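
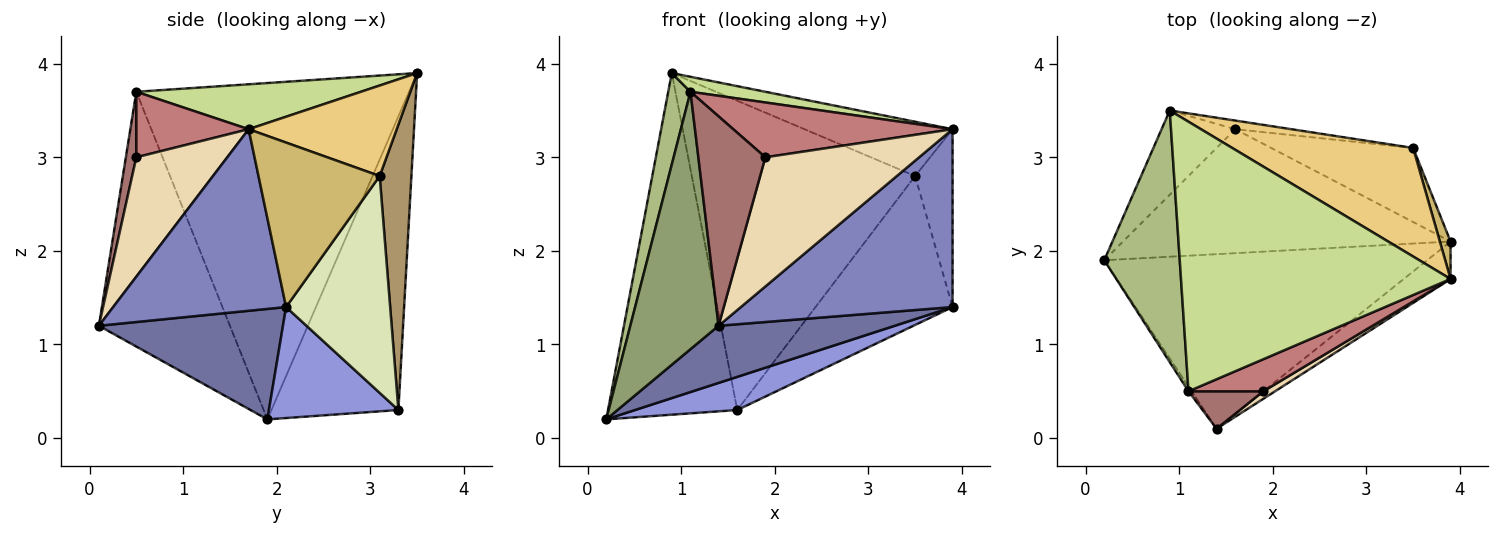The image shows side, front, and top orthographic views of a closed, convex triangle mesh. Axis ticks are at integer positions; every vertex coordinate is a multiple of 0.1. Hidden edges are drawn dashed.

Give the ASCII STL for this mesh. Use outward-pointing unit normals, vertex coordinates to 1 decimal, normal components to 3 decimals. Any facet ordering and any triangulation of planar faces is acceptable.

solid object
 facet normal 0.309 -0.296 -0.904
  outer loop
   vertex 1.4 0.1 1.2
   vertex 0.2 1.9 0.2
   vertex 3.9 2.1 1.4
  endloop
 endfacet
 facet normal 0.624 -0.764 -0.161
  outer loop
   vertex 3.9 1.7 3.3
   vertex 1.4 0.1 1.2
   vertex 3.9 2.1 1.4
  endloop
 endfacet
 facet normal 0.311 -0.245 -0.918
  outer loop
   vertex 1.6 3.3 0.3
   vertex 3.9 2.1 1.4
   vertex 0.2 1.9 0.2
  endloop
 endfacet
 facet normal -0.690 0.703 -0.173
  outer loop
   vertex 1.6 3.3 0.3
   vertex 0.2 1.9 0.2
   vertex 0.9 3.5 3.9
  endloop
 endfacet
 facet normal -0.829 -0.559 -0.010
  outer loop
   vertex 1.1 0.5 3.7
   vertex 0.2 1.9 0.2
   vertex 1.4 0.1 1.2
  endloop
 endfacet
 facet normal -0.973 -0.079 0.218
  outer loop
   vertex 1.1 0.5 3.7
   vertex 0.9 3.5 3.9
   vertex 0.2 1.9 0.2
  endloop
 endfacet
 facet normal 0.164 -0.055 0.985
  outer loop
   vertex 1.1 0.5 3.7
   vertex 3.9 1.7 3.3
   vertex 0.9 3.5 3.9
  endloop
 endfacet
 facet normal 0.562 0.740 -0.368
  outer loop
   vertex 3.5 3.1 2.8
   vertex 3.9 2.1 1.4
   vertex 1.6 3.3 0.3
  endloop
 endfacet
 facet normal 0.141 0.990 -0.028
  outer loop
   vertex 3.5 3.1 2.8
   vertex 1.6 3.3 0.3
   vertex 0.9 3.5 3.9
  endloop
 endfacet
 facet normal 0.954 0.295 0.062
  outer loop
   vertex 3.5 3.1 2.8
   vertex 3.9 1.7 3.3
   vertex 3.9 2.1 1.4
  endloop
 endfacet
 facet normal 0.408 0.408 0.816
  outer loop
   vertex 3.5 3.1 2.8
   vertex 0.9 3.5 3.9
   vertex 3.9 1.7 3.3
  endloop
 endfacet
 facet normal 0.508 -0.860 0.050
  outer loop
   vertex 1.9 0.5 3.0
   vertex 1.4 0.1 1.2
   vertex 3.9 1.7 3.3
  endloop
 endfacet
 facet normal 0.152 -0.973 0.174
  outer loop
   vertex 1.9 0.5 3.0
   vertex 1.1 0.5 3.7
   vertex 1.4 0.1 1.2
  endloop
 endfacet
 facet normal 0.404 -0.789 0.462
  outer loop
   vertex 1.9 0.5 3.0
   vertex 3.9 1.7 3.3
   vertex 1.1 0.5 3.7
  endloop
 endfacet
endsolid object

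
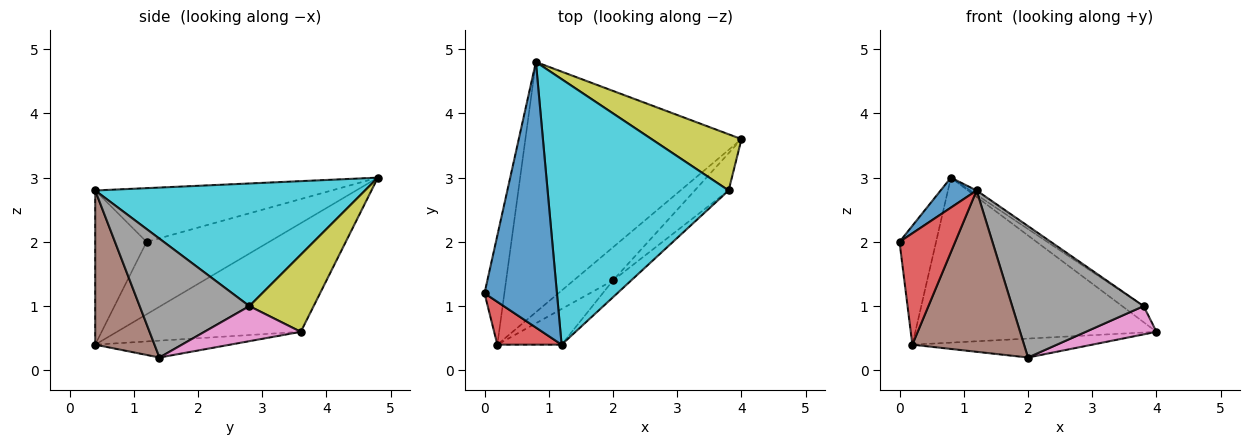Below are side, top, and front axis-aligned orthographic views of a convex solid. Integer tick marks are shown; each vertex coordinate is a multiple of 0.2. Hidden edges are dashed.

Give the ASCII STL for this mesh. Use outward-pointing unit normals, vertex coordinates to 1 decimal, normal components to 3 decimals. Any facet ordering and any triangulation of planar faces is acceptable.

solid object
 facet normal -0.593 -0.090 0.800
  outer loop
   vertex 1.2 0.4 2.8
   vertex 0.8 4.8 3.0
   vertex 0.0 1.2 2.0
  endloop
 endfacet
 facet normal -0.927 0.277 -0.254
  outer loop
   vertex 0.2 0.4 0.4
   vertex 0.0 1.2 2.0
   vertex 0.8 4.8 3.0
  endloop
 endfacet
 facet normal -0.387 0.508 -0.770
  outer loop
   vertex 0.2 0.4 0.4
   vertex 0.8 4.8 3.0
   vertex 4.0 3.6 0.6
  endloop
 endfacet
 facet normal -0.653 -0.707 0.272
  outer loop
   vertex 0.2 0.4 0.4
   vertex 1.2 0.4 2.8
   vertex 0.0 1.2 2.0
  endloop
 endfacet
 facet normal -0.349 0.465 -0.814
  outer loop
   vertex 2.0 1.4 0.2
   vertex 0.2 0.4 0.4
   vertex 4.0 3.6 0.6
  endloop
 endfacet
 facet normal 0.460 -0.867 -0.192
  outer loop
   vertex 2.0 1.4 0.2
   vertex 1.2 0.4 2.8
   vertex 0.2 0.4 0.4
  endloop
 endfacet
 facet normal 0.636 -0.466 -0.615
  outer loop
   vertex 3.8 2.8 1.0
   vertex 2.0 1.4 0.2
   vertex 4.0 3.6 0.6
  endloop
 endfacet
 facet normal 0.638 -0.764 -0.098
  outer loop
   vertex 3.8 2.8 1.0
   vertex 1.2 0.4 2.8
   vertex 2.0 1.4 0.2
  endloop
 endfacet
 facet normal 0.636 0.212 0.742
  outer loop
   vertex 3.8 2.8 1.0
   vertex 4.0 3.6 0.6
   vertex 0.8 4.8 3.0
  endloop
 endfacet
 facet normal 0.561 0.013 0.828
  outer loop
   vertex 3.8 2.8 1.0
   vertex 0.8 4.8 3.0
   vertex 1.2 0.4 2.8
  endloop
 endfacet
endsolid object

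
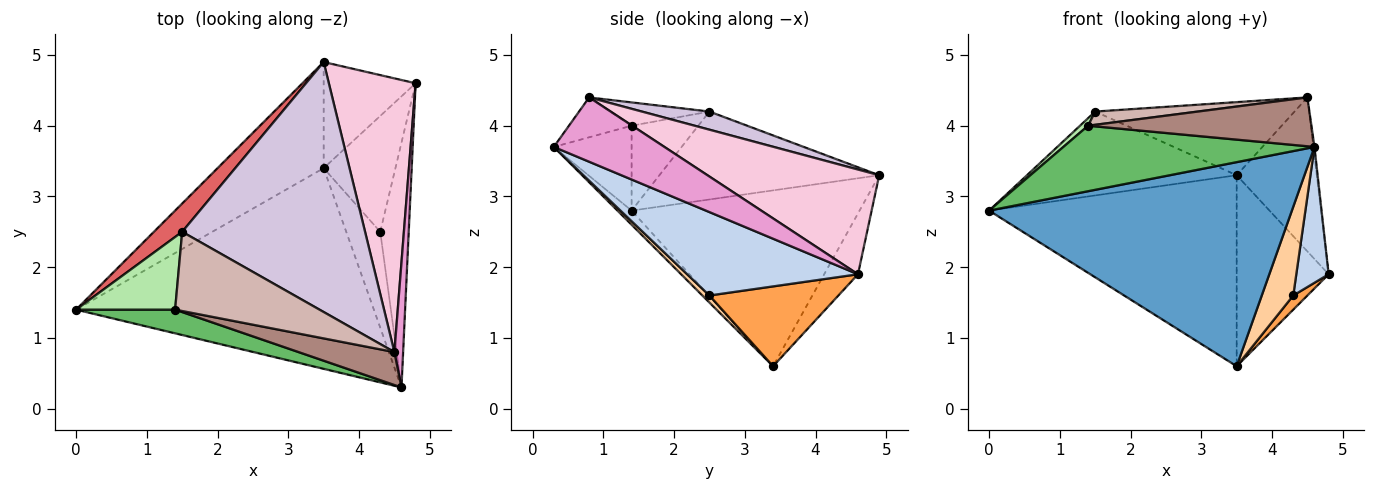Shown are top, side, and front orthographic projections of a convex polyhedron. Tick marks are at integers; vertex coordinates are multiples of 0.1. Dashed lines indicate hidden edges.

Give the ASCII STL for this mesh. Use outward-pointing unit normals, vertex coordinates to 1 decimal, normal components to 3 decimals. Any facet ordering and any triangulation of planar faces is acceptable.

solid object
 facet normal -0.033 -0.713 -0.701
  outer loop
   vertex 3.5 3.4 0.6
   vertex 4.6 0.3 3.7
   vertex 0.0 1.4 2.8
  endloop
 endfacet
 facet normal 0.932 -0.176 -0.318
  outer loop
   vertex 4.3 2.5 1.6
   vertex 4.8 4.6 1.9
   vertex 4.6 0.3 3.7
  endloop
 endfacet
 facet normal 0.741 -0.081 -0.666
  outer loop
   vertex 4.3 2.5 1.6
   vertex 3.5 3.4 0.6
   vertex 4.8 4.6 1.9
  endloop
 endfacet
 facet normal 0.151 -0.672 -0.725
  outer loop
   vertex 4.3 2.5 1.6
   vertex 4.6 0.3 3.7
   vertex 3.5 3.4 0.6
  endloop
 endfacet
 facet normal -0.280 -0.903 0.326
  outer loop
   vertex 1.4 1.4 4.0
   vertex 0.0 1.4 2.8
   vertex 4.6 0.3 3.7
  endloop
 endfacet
 facet normal -0.649 -0.079 0.757
  outer loop
   vertex 1.4 1.4 4.0
   vertex 1.5 2.5 4.2
   vertex 0.0 1.4 2.8
  endloop
 endfacet
 facet normal -0.705 0.672 0.227
  outer loop
   vertex 3.5 4.9 3.3
   vertex 0.0 1.4 2.8
   vertex 1.5 2.5 4.2
  endloop
 endfacet
 facet normal -0.627 0.681 -0.378
  outer loop
   vertex 3.5 4.9 3.3
   vertex 3.5 3.4 0.6
   vertex 0.0 1.4 2.8
  endloop
 endfacet
 facet normal -0.306 0.832 -0.462
  outer loop
   vertex 3.5 4.9 3.3
   vertex 4.8 4.6 1.9
   vertex 3.5 3.4 0.6
  endloop
 endfacet
 facet normal 0.095 0.279 0.955
  outer loop
   vertex 4.5 0.8 4.4
   vertex 3.5 4.9 3.3
   vertex 1.5 2.5 4.2
  endloop
 endfacet
 facet normal -0.227 -0.808 0.544
  outer loop
   vertex 4.5 0.8 4.4
   vertex 1.4 1.4 4.0
   vertex 4.6 0.3 3.7
  endloop
 endfacet
 facet normal -0.157 -0.163 0.974
  outer loop
   vertex 4.5 0.8 4.4
   vertex 1.5 2.5 4.2
   vertex 1.4 1.4 4.0
  endloop
 endfacet
 facet normal 0.991 0.010 0.134
  outer loop
   vertex 4.5 0.8 4.4
   vertex 4.6 0.3 3.7
   vertex 4.8 4.6 1.9
  endloop
 endfacet
 facet normal 0.725 0.338 0.601
  outer loop
   vertex 4.5 0.8 4.4
   vertex 4.8 4.6 1.9
   vertex 3.5 4.9 3.3
  endloop
 endfacet
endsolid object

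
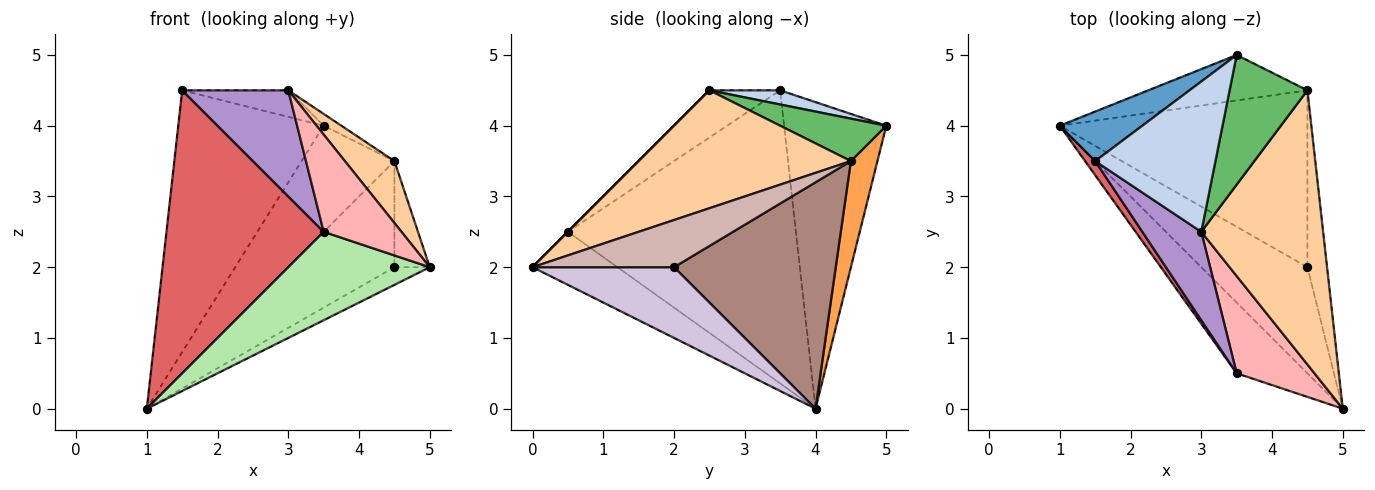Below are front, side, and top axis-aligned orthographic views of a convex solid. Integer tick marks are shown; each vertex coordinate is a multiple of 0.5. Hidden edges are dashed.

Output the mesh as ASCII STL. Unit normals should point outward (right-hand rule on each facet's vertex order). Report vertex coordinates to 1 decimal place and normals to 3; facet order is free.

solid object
 facet normal -0.568 0.809 0.153
  outer loop
   vertex 1.5 3.5 4.5
   vertex 3.5 5.0 4.0
   vertex 1.0 4.0 0.0
  endloop
 endfacet
 facet normal 0.115 0.173 0.978
  outer loop
   vertex 3.0 2.5 4.5
   vertex 3.5 5.0 4.0
   vertex 1.5 3.5 4.5
  endloop
 endfacet
 facet normal 0.254 0.889 -0.381
  outer loop
   vertex 4.5 4.5 3.5
   vertex 1.0 4.0 0.0
   vertex 3.5 5.0 4.0
  endloop
 endfacet
 facet normal 0.686 -0.160 0.709
  outer loop
   vertex 4.5 4.5 3.5
   vertex 3.0 2.5 4.5
   vertex 5.0 0.0 2.0
  endloop
 endfacet
 facet normal 0.477 0.080 0.875
  outer loop
   vertex 4.5 4.5 3.5
   vertex 3.5 5.0 4.0
   vertex 3.0 2.5 4.5
  endloop
 endfacet
 facet normal -0.424 -0.707 -0.566
  outer loop
   vertex 3.5 0.5 2.5
   vertex 1.0 4.0 0.0
   vertex 5.0 0.0 2.0
  endloop
 endfacet
 facet normal -0.823 -0.568 0.028
  outer loop
   vertex 3.5 0.5 2.5
   vertex 1.5 3.5 4.5
   vertex 1.0 4.0 0.0
  endloop
 endfacet
 facet normal 0.000 -0.707 0.707
  outer loop
   vertex 3.5 0.5 2.5
   vertex 5.0 0.0 2.0
   vertex 3.0 2.5 4.5
  endloop
 endfacet
 facet normal -0.456 -0.684 0.570
  outer loop
   vertex 3.5 0.5 2.5
   vertex 3.0 2.5 4.5
   vertex 1.5 3.5 4.5
  endloop
 endfacet
 facet normal 0.549 0.137 -0.824
  outer loop
   vertex 4.5 2.0 2.0
   vertex 5.0 0.0 2.0
   vertex 1.0 4.0 0.0
  endloop
 endfacet
 facet normal 0.617 0.405 -0.675
  outer loop
   vertex 4.5 2.0 2.0
   vertex 1.0 4.0 0.0
   vertex 4.5 4.5 3.5
  endloop
 endfacet
 facet normal 0.899 0.225 -0.375
  outer loop
   vertex 4.5 2.0 2.0
   vertex 4.5 4.5 3.5
   vertex 5.0 0.0 2.0
  endloop
 endfacet
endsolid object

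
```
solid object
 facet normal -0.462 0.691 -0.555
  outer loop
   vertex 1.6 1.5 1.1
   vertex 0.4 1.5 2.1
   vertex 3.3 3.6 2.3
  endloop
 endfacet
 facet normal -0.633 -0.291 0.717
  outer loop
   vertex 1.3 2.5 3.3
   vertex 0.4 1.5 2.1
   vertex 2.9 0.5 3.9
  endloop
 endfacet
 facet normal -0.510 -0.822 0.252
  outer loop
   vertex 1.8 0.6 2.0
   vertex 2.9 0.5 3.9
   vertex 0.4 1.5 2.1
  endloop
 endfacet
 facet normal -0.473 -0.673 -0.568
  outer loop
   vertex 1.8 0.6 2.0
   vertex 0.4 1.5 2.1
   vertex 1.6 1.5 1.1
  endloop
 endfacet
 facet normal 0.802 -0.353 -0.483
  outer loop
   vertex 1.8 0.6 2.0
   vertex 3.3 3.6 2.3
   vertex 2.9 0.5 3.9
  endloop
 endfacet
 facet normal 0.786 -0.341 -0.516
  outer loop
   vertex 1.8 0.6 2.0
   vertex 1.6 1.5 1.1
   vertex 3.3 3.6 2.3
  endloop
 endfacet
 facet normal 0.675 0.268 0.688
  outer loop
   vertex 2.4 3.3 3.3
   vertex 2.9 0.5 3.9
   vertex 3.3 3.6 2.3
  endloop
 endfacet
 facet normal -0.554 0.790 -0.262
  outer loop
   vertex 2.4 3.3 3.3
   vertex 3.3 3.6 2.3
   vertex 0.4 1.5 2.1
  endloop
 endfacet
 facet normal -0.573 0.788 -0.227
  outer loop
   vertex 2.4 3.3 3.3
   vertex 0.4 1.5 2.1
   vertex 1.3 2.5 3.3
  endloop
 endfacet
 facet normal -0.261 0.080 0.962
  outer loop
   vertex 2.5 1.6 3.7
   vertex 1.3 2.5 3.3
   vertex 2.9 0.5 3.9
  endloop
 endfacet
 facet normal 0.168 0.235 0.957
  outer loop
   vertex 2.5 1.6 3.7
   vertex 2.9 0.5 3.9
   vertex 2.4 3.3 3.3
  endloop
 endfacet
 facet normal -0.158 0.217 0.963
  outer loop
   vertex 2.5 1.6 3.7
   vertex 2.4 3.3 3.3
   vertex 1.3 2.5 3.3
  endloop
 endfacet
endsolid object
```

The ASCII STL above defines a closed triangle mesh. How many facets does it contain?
12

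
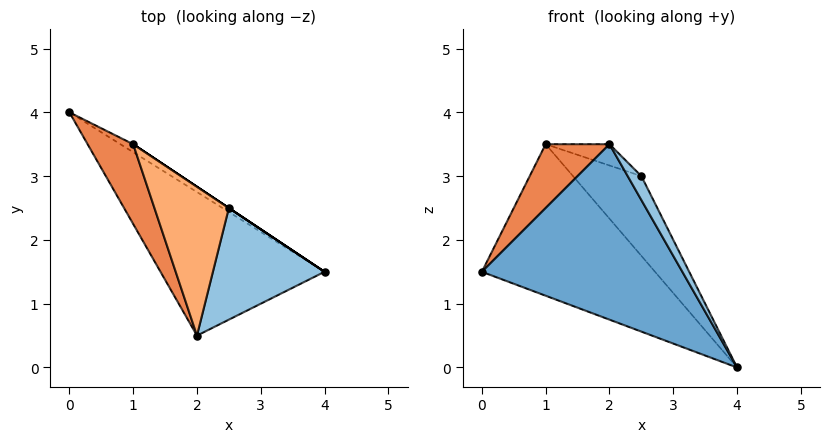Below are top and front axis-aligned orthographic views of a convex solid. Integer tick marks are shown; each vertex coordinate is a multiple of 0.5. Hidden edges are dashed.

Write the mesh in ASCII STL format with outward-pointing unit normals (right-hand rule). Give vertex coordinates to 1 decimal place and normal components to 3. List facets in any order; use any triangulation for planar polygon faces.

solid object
 facet normal -0.585 -0.628 -0.514
  outer loop
   vertex 2.0 0.5 3.5
   vertex 0.0 4.0 1.5
   vertex 4.0 1.5 0.0
  endloop
 endfacet
 facet normal 0.876 -0.101 0.472
  outer loop
   vertex 2.5 2.5 3.0
   vertex 2.0 0.5 3.5
   vertex 4.0 1.5 0.0
  endloop
 endfacet
 facet normal 0.517 0.855 -0.045
  outer loop
   vertex 1.0 3.5 3.5
   vertex 4.0 1.5 0.0
   vertex 0.0 4.0 1.5
  endloop
 endfacet
 facet normal 0.555 0.832 0.000
  outer loop
   vertex 1.0 3.5 3.5
   vertex 2.5 2.5 3.0
   vertex 4.0 1.5 0.0
  endloop
 endfacet
 facet normal -0.882 -0.294 0.368
  outer loop
   vertex 1.0 3.5 3.5
   vertex 0.0 4.0 1.5
   vertex 2.0 0.5 3.5
  endloop
 endfacet
 facet normal 0.391 0.130 0.911
  outer loop
   vertex 1.0 3.5 3.5
   vertex 2.0 0.5 3.5
   vertex 2.5 2.5 3.0
  endloop
 endfacet
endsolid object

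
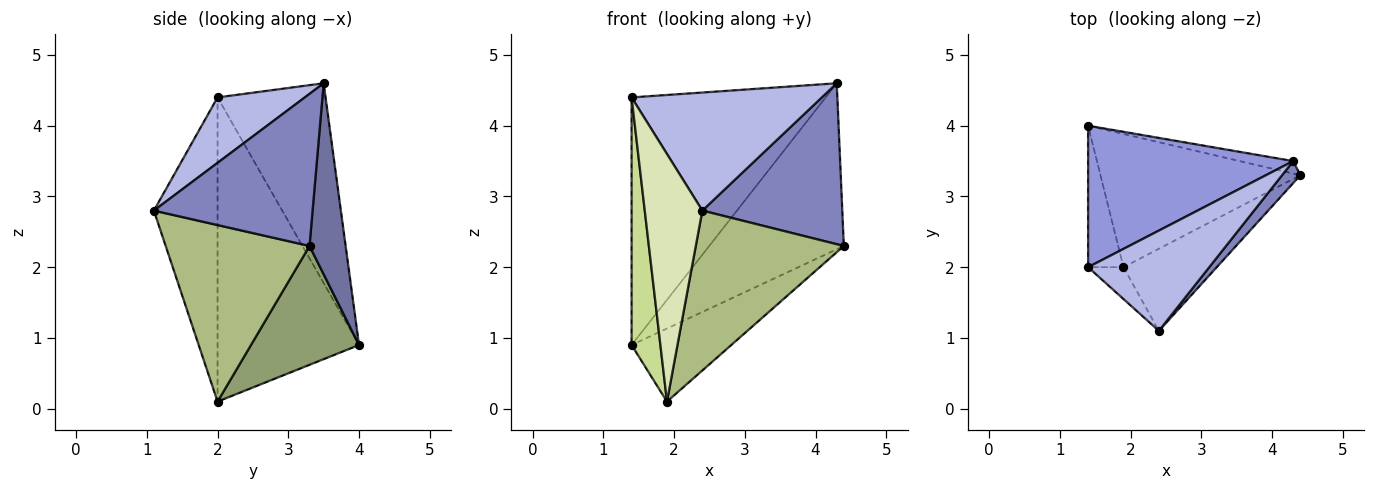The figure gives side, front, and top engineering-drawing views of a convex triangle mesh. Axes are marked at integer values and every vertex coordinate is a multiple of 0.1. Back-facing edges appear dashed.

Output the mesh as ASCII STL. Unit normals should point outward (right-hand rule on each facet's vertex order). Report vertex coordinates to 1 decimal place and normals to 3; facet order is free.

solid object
 facet normal 0.259 0.963 -0.073
  outer loop
   vertex 4.3 3.5 4.6
   vertex 4.4 3.3 2.3
   vertex 1.4 4.0 0.9
  endloop
 endfacet
 facet normal 0.747 -0.659 0.090
  outer loop
   vertex 4.3 3.5 4.6
   vertex 2.4 1.1 2.8
   vertex 4.4 3.3 2.3
  endloop
 endfacet
 facet normal -0.435 0.782 0.447
  outer loop
   vertex 1.4 2.0 4.4
   vertex 4.3 3.5 4.6
   vertex 1.4 4.0 0.9
  endloop
 endfacet
 facet normal 0.330 -0.720 0.611
  outer loop
   vertex 1.4 2.0 4.4
   vertex 2.4 1.1 2.8
   vertex 4.3 3.5 4.6
  endloop
 endfacet
 facet normal 0.462 0.427 -0.777
  outer loop
   vertex 1.9 2.0 0.1
   vertex 1.4 4.0 0.9
   vertex 4.4 3.3 2.3
  endloop
 endfacet
 facet normal 0.654 -0.673 -0.345
  outer loop
   vertex 1.9 2.0 0.1
   vertex 4.4 3.3 2.3
   vertex 2.4 1.1 2.8
  endloop
 endfacet
 facet normal -0.974 -0.198 -0.113
  outer loop
   vertex 1.9 2.0 0.1
   vertex 1.4 2.0 4.4
   vertex 1.4 4.0 0.9
  endloop
 endfacet
 facet normal -0.739 -0.668 -0.086
  outer loop
   vertex 1.9 2.0 0.1
   vertex 2.4 1.1 2.8
   vertex 1.4 2.0 4.4
  endloop
 endfacet
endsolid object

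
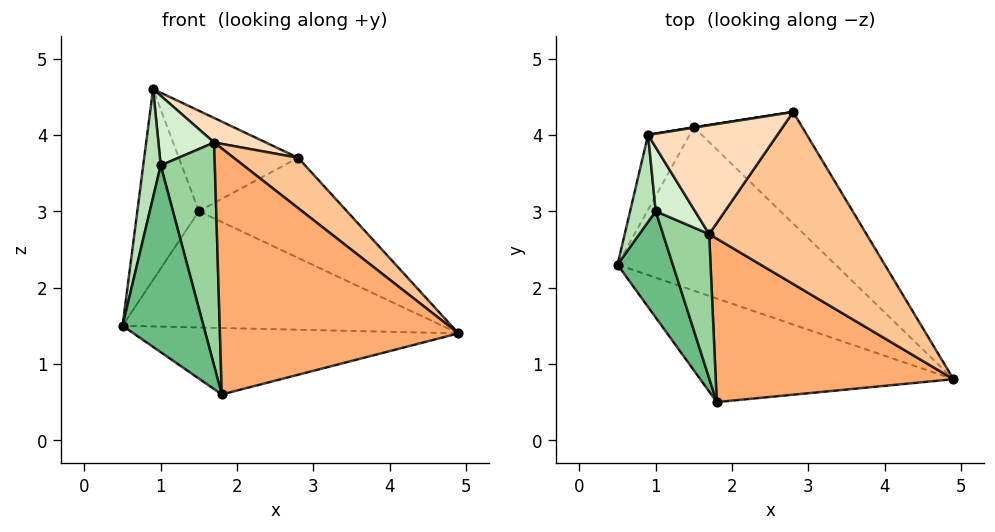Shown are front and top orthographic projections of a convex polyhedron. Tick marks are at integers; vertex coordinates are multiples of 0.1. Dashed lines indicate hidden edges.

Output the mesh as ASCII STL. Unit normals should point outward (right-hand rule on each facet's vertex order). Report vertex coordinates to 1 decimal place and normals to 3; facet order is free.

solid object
 facet normal 0.163 0.533 -0.830
  outer loop
   vertex 1.8 0.5 0.6
   vertex 0.5 2.3 1.5
   vertex 4.9 0.8 1.4
  endloop
 endfacet
 facet normal 0.176 0.571 -0.802
  outer loop
   vertex 1.5 4.1 3.0
   vertex 4.9 0.8 1.4
   vertex 0.5 2.3 1.5
  endloop
 endfacet
 facet normal 0.286 0.640 -0.713
  outer loop
   vertex 1.5 4.1 3.0
   vertex 2.8 4.3 3.7
   vertex 4.9 0.8 1.4
  endloop
 endfacet
 facet normal -0.748 0.617 -0.242
  outer loop
   vertex 1.5 4.1 3.0
   vertex 0.5 2.3 1.5
   vertex 0.9 4.0 4.6
  endloop
 endfacet
 facet normal -0.154 0.988 0.004
  outer loop
   vertex 1.5 4.1 3.0
   vertex 0.9 4.0 4.6
   vertex 2.8 4.3 3.7
  endloop
 endfacet
 facet normal -0.062 -0.831 0.552
  outer loop
   vertex 1.7 2.7 3.9
   vertex 1.8 0.5 0.6
   vertex 4.9 0.8 1.4
  endloop
 endfacet
 facet normal 0.504 -0.243 0.829
  outer loop
   vertex 1.7 2.7 3.9
   vertex 4.9 0.8 1.4
   vertex 2.8 4.3 3.7
  endloop
 endfacet
 facet normal 0.445 -0.197 0.874
  outer loop
   vertex 1.7 2.7 3.9
   vertex 2.8 4.3 3.7
   vertex 0.9 4.0 4.6
  endloop
 endfacet
 facet normal -0.652 -0.659 0.375
  outer loop
   vertex 1.0 3.0 3.6
   vertex 0.5 2.3 1.5
   vertex 1.8 0.5 0.6
  endloop
 endfacet
 facet normal -0.510 -0.723 0.466
  outer loop
   vertex 1.0 3.0 3.6
   vertex 1.8 0.5 0.6
   vertex 1.7 2.7 3.9
  endloop
 endfacet
 facet normal -0.838 -0.425 0.341
  outer loop
   vertex 1.0 3.0 3.6
   vertex 0.9 4.0 4.6
   vertex 0.5 2.3 1.5
  endloop
 endfacet
 facet normal -0.518 -0.630 0.578
  outer loop
   vertex 1.0 3.0 3.6
   vertex 1.7 2.7 3.9
   vertex 0.9 4.0 4.6
  endloop
 endfacet
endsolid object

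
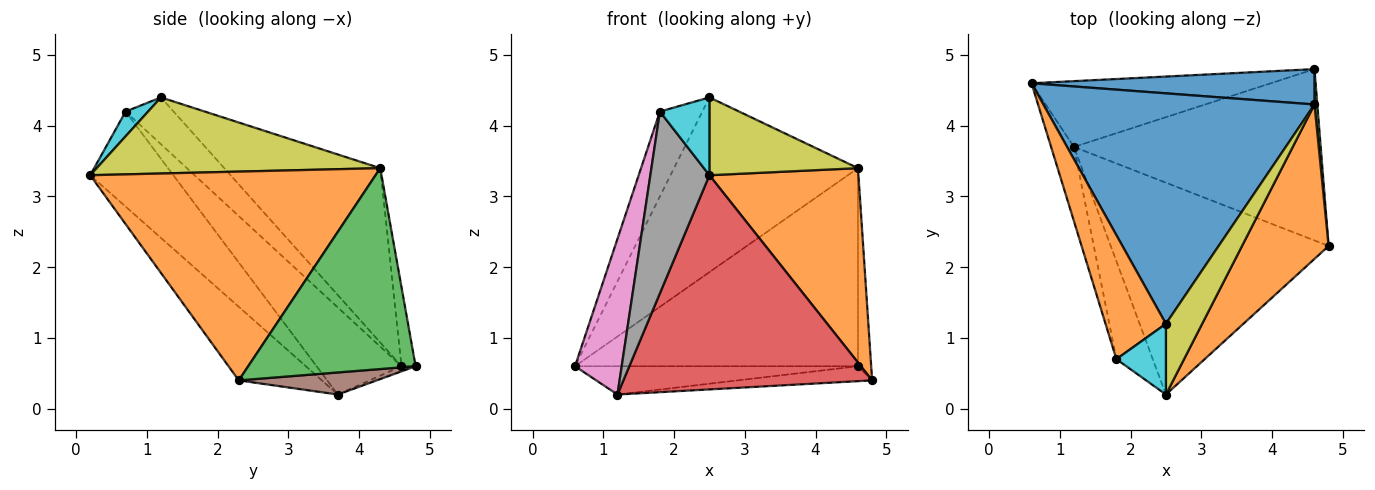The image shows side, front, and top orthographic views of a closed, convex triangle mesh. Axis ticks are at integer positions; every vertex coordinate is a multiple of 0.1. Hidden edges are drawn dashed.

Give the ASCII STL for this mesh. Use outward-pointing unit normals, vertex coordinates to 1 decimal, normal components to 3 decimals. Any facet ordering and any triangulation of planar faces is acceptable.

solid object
 facet normal -0.049 0.983 0.176
  outer loop
   vertex 4.6 4.3 3.4
   vertex 4.6 4.8 0.6
   vertex 0.6 4.6 0.6
  endloop
 endfacet
 facet normal 0.832 -0.435 0.345
  outer loop
   vertex 4.6 4.3 3.4
   vertex 2.5 0.2 3.3
   vertex 4.8 2.3 0.4
  endloop
 endfacet
 facet normal 0.997 0.079 0.014
  outer loop
   vertex 4.6 4.3 3.4
   vertex 4.8 2.3 0.4
   vertex 4.6 4.8 0.6
  endloop
 endfacet
 facet normal -0.231 -0.692 -0.684
  outer loop
   vertex 1.2 3.7 0.2
   vertex 4.8 2.3 0.4
   vertex 2.5 0.2 3.3
  endloop
 endfacet
 facet normal -0.020 0.395 -0.918
  outer loop
   vertex 1.2 3.7 0.2
   vertex 0.6 4.6 0.6
   vertex 4.6 4.8 0.6
  endloop
 endfacet
 facet normal 0.089 0.086 -0.992
  outer loop
   vertex 1.2 3.7 0.2
   vertex 4.6 4.8 0.6
   vertex 4.8 2.3 0.4
  endloop
 endfacet
 facet normal -0.854 -0.470 -0.224
  outer loop
   vertex 1.8 0.7 4.2
   vertex 0.6 4.6 0.6
   vertex 1.2 3.7 0.2
  endloop
 endfacet
 facet normal -0.778 -0.553 -0.298
  outer loop
   vertex 1.8 0.7 4.2
   vertex 1.2 3.7 0.2
   vertex 2.5 0.2 3.3
  endloop
 endfacet
 facet normal 0.816 -0.428 0.389
  outer loop
   vertex 2.5 1.2 4.4
   vertex 2.5 0.2 3.3
   vertex 4.6 4.3 3.4
  endloop
 endfacet
 facet normal 0.319 -0.701 0.638
  outer loop
   vertex 2.5 1.2 4.4
   vertex 1.8 0.7 4.2
   vertex 2.5 0.2 3.3
  endloop
 endfacet
 facet normal -0.456 0.538 0.709
  outer loop
   vertex 2.5 1.2 4.4
   vertex 4.6 4.3 3.4
   vertex 0.6 4.6 0.6
  endloop
 endfacet
 facet normal -0.539 0.476 0.695
  outer loop
   vertex 2.5 1.2 4.4
   vertex 0.6 4.6 0.6
   vertex 1.8 0.7 4.2
  endloop
 endfacet
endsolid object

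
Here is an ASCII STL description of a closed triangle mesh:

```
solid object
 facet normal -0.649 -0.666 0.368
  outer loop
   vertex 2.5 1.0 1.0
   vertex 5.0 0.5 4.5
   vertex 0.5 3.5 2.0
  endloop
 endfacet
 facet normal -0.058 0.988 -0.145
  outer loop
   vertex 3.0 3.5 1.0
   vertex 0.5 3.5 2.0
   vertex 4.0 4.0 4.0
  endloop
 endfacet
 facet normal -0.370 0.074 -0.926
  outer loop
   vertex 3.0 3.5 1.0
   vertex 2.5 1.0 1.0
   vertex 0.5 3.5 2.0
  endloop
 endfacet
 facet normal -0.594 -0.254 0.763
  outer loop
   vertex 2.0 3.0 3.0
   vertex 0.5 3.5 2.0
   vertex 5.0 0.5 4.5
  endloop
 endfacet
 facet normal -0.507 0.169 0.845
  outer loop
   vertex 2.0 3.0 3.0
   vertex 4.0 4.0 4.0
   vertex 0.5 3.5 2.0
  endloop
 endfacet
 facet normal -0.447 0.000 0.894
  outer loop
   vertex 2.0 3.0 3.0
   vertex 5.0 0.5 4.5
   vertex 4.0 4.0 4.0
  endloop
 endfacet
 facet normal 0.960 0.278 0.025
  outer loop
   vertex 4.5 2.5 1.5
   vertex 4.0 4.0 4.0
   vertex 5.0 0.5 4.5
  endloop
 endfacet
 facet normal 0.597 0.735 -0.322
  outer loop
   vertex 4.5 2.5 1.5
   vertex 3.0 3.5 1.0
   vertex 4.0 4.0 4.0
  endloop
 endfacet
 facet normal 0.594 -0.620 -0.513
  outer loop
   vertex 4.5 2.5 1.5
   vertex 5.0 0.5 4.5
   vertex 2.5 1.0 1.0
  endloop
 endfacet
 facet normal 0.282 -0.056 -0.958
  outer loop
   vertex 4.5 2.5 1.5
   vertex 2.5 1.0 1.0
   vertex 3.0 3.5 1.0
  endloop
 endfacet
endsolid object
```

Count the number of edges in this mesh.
15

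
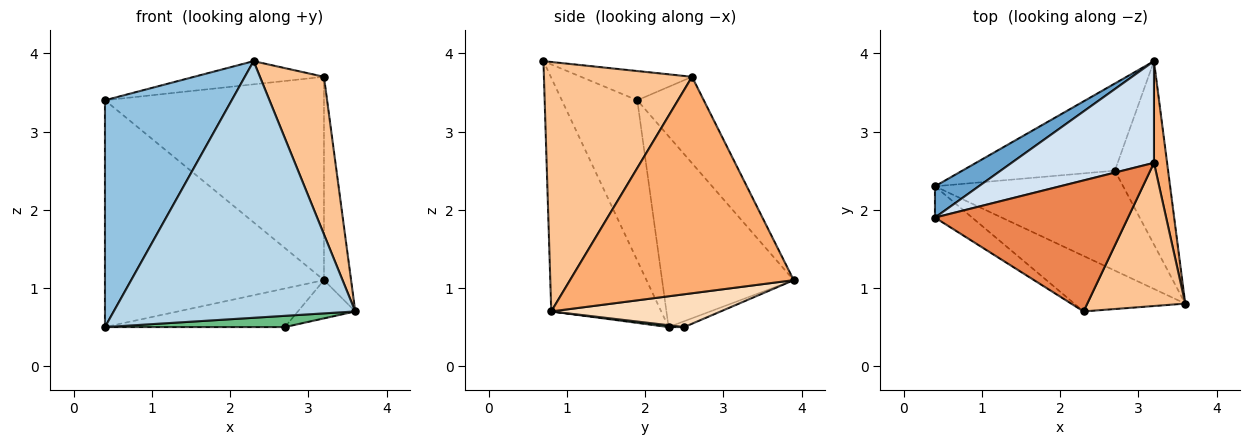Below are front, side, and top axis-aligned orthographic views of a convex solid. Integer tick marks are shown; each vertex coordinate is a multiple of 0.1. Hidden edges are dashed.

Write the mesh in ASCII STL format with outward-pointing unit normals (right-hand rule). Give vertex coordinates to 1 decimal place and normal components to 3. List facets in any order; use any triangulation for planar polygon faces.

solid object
 facet normal -0.512 0.851 0.117
  outer loop
   vertex 0.4 2.3 0.5
   vertex 0.4 1.9 3.4
   vertex 3.2 3.9 1.1
  endloop
 endfacet
 facet normal -0.508 -0.853 -0.118
  outer loop
   vertex 0.4 2.3 0.5
   vertex 2.3 0.7 3.9
   vertex 0.4 1.9 3.4
  endloop
 endfacet
 facet normal -0.407 -0.893 -0.193
  outer loop
   vertex 0.4 2.3 0.5
   vertex 3.6 0.8 0.7
   vertex 2.3 0.7 3.9
  endloop
 endfacet
 facet normal -0.262 0.863 0.432
  outer loop
   vertex 3.2 2.6 3.7
   vertex 3.2 3.9 1.1
   vertex 0.4 1.9 3.4
  endloop
 endfacet
 facet normal -0.147 0.172 0.974
  outer loop
   vertex 3.2 2.6 3.7
   vertex 0.4 1.9 3.4
   vertex 2.3 0.7 3.9
  endloop
 endfacet
 facet normal 0.991 0.120 0.060
  outer loop
   vertex 3.2 2.6 3.7
   vertex 3.6 0.8 0.7
   vertex 3.2 3.9 1.1
  endloop
 endfacet
 facet normal 0.863 -0.373 0.339
  outer loop
   vertex 3.2 2.6 3.7
   vertex 2.3 0.7 3.9
   vertex 3.6 0.8 0.7
  endloop
 endfacet
 facet normal 0.516 0.175 -0.838
  outer loop
   vertex 2.7 2.5 0.5
   vertex 3.2 3.9 1.1
   vertex 3.6 0.8 0.7
  endloop
 endfacet
 facet normal 0.010 -0.112 -0.994
  outer loop
   vertex 2.7 2.5 0.5
   vertex 3.6 0.8 0.7
   vertex 0.4 2.3 0.5
  endloop
 endfacet
 facet normal -0.035 0.404 -0.914
  outer loop
   vertex 2.7 2.5 0.5
   vertex 0.4 2.3 0.5
   vertex 3.2 3.9 1.1
  endloop
 endfacet
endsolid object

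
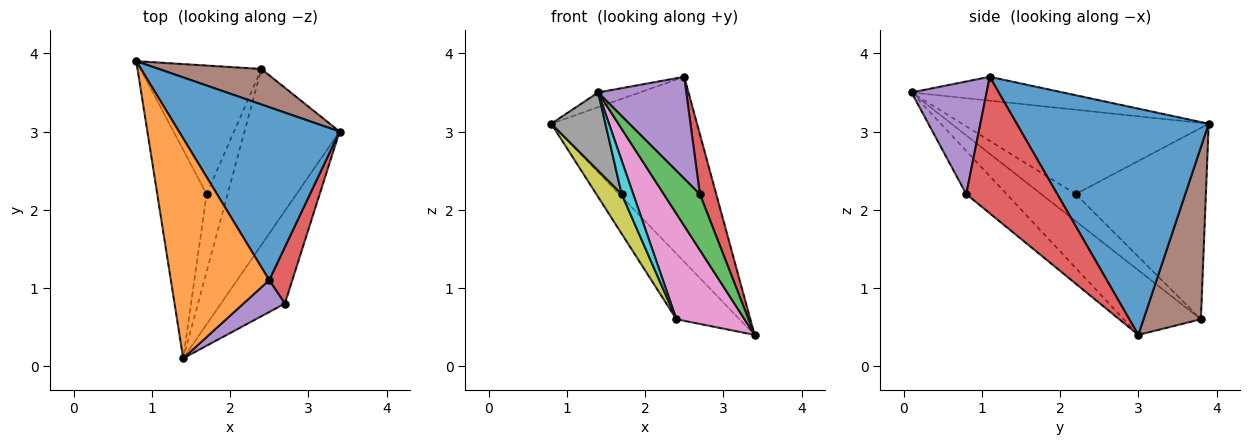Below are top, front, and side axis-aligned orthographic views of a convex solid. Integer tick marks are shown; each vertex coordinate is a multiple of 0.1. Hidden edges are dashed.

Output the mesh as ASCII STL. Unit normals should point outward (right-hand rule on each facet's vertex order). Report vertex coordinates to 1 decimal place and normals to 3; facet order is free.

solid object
 facet normal 0.693 0.526 0.492
  outer loop
   vertex 2.5 1.1 3.7
   vertex 3.4 3.0 0.4
   vertex 0.8 3.9 3.1
  endloop
 endfacet
 facet normal -0.235 0.065 0.970
  outer loop
   vertex 2.5 1.1 3.7
   vertex 0.8 3.9 3.1
   vertex 1.4 0.1 3.5
  endloop
 endfacet
 facet normal -0.500 -0.447 -0.741
  outer loop
   vertex 2.7 0.8 2.2
   vertex 1.4 0.1 3.5
   vertex 3.4 3.0 0.4
  endloop
 endfacet
 facet normal 0.971 -0.174 0.164
  outer loop
   vertex 2.7 0.8 2.2
   vertex 3.4 3.0 0.4
   vertex 2.5 1.1 3.7
  endloop
 endfacet
 facet normal 0.631 -0.740 0.232
  outer loop
   vertex 2.7 0.8 2.2
   vertex 2.5 1.1 3.7
   vertex 1.4 0.1 3.5
  endloop
 endfacet
 facet normal 0.624 0.687 0.372
  outer loop
   vertex 2.4 3.8 0.6
   vertex 0.8 3.9 3.1
   vertex 3.4 3.0 0.4
  endloop
 endfacet
 facet normal -0.504 -0.444 -0.741
  outer loop
   vertex 2.4 3.8 0.6
   vertex 3.4 3.0 0.4
   vertex 1.4 0.1 3.5
  endloop
 endfacet
 facet normal -0.848 -0.186 -0.496
  outer loop
   vertex 1.7 2.2 2.2
   vertex 1.4 0.1 3.5
   vertex 0.8 3.9 3.1
  endloop
 endfacet
 facet normal -0.834 -0.162 -0.527
  outer loop
   vertex 1.7 2.2 2.2
   vertex 0.8 3.9 3.1
   vertex 2.4 3.8 0.6
  endloop
 endfacet
 facet normal -0.764 -0.257 -0.591
  outer loop
   vertex 1.7 2.2 2.2
   vertex 2.4 3.8 0.6
   vertex 1.4 0.1 3.5
  endloop
 endfacet
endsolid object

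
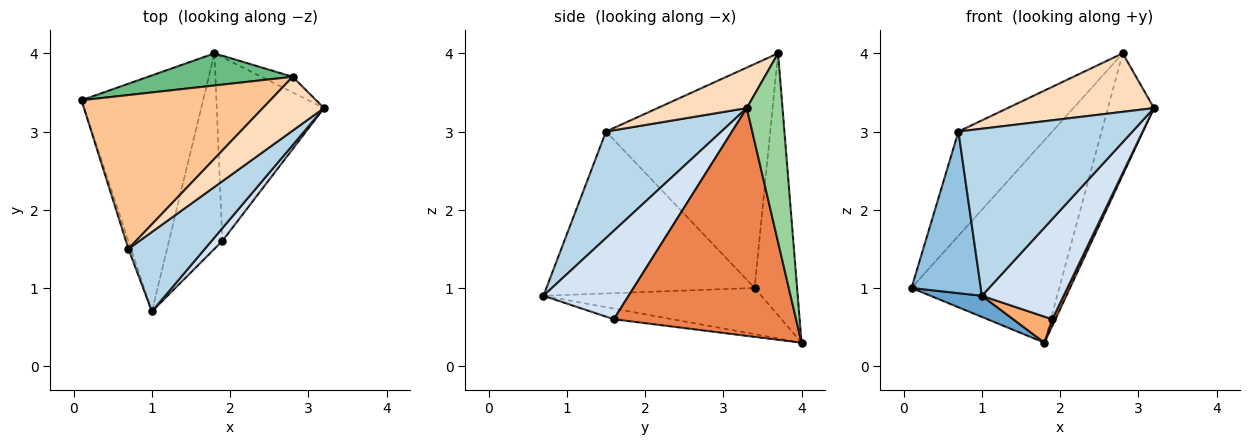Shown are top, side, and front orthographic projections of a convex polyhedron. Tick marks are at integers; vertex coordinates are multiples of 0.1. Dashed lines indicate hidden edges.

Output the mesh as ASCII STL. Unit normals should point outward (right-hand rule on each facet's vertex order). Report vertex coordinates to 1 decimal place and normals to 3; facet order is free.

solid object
 facet normal -0.354 -0.084 -0.931
  outer loop
   vertex 1.8 4.0 0.3
   vertex 1.0 0.7 0.9
   vertex 0.1 3.4 1.0
  endloop
 endfacet
 facet normal -0.949 -0.316 -0.015
  outer loop
   vertex 0.7 1.5 3.0
   vertex 0.1 3.4 1.0
   vertex 1.0 0.7 0.9
  endloop
 endfacet
 facet normal 0.514 -0.775 0.369
  outer loop
   vertex 0.7 1.5 3.0
   vertex 1.0 0.7 0.9
   vertex 3.2 3.3 3.3
  endloop
 endfacet
 facet normal 0.719 -0.690 0.088
  outer loop
   vertex 1.9 1.6 0.6
   vertex 3.2 3.3 3.3
   vertex 1.0 0.7 0.9
  endloop
 endfacet
 facet normal 0.905 -0.016 -0.426
  outer loop
   vertex 1.9 1.6 0.6
   vertex 1.8 4.0 0.3
   vertex 3.2 3.3 3.3
  endloop
 endfacet
 facet normal -0.194 -0.130 -0.972
  outer loop
   vertex 1.9 1.6 0.6
   vertex 1.0 0.7 0.9
   vertex 1.8 4.0 0.3
  endloop
 endfacet
 facet normal -0.701 0.400 0.591
  outer loop
   vertex 2.8 3.7 4.0
   vertex 0.1 3.4 1.0
   vertex 0.7 1.5 3.0
  endloop
 endfacet
 facet normal 0.409 -0.672 0.618
  outer loop
   vertex 2.8 3.7 4.0
   vertex 0.7 1.5 3.0
   vertex 3.2 3.3 3.3
  endloop
 endfacet
 facet normal -0.273 0.950 0.151
  outer loop
   vertex 2.8 3.7 4.0
   vertex 1.8 4.0 0.3
   vertex 0.1 3.4 1.0
  endloop
 endfacet
 facet normal 0.610 0.786 -0.101
  outer loop
   vertex 2.8 3.7 4.0
   vertex 3.2 3.3 3.3
   vertex 1.8 4.0 0.3
  endloop
 endfacet
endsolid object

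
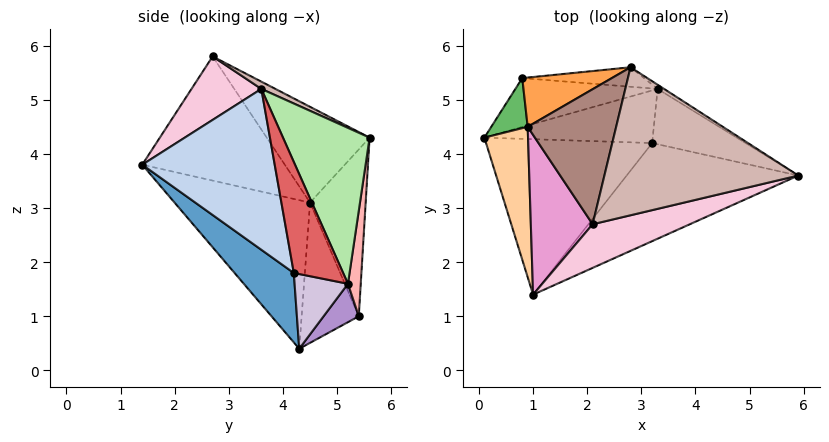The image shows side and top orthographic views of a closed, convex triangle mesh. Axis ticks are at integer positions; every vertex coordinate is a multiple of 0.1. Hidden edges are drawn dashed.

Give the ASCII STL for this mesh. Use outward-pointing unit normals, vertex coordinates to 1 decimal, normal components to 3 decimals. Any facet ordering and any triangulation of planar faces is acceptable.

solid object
 facet normal 0.278 -0.693 -0.665
  outer loop
   vertex 3.2 4.2 1.8
   vertex 1.0 1.4 3.8
   vertex 0.1 4.3 0.4
  endloop
 endfacet
 facet normal 0.470 -0.727 -0.501
  outer loop
   vertex 3.2 4.2 1.8
   vertex 5.9 3.6 5.2
   vertex 1.0 1.4 3.8
  endloop
 endfacet
 facet normal -0.621 0.709 0.334
  outer loop
   vertex 0.9 4.5 3.1
   vertex 2.8 5.6 4.3
   vertex 0.8 5.4 1.0
  endloop
 endfacet
 facet normal -0.959 0.033 0.282
  outer loop
   vertex 0.9 4.5 3.1
   vertex 0.1 4.3 0.4
   vertex 1.0 1.4 3.8
  endloop
 endfacet
 facet normal -0.873 0.432 0.227
  outer loop
   vertex 0.9 4.5 3.1
   vertex 0.8 5.4 1.0
   vertex 0.1 4.3 0.4
  endloop
 endfacet
 facet normal 0.547 0.837 -0.023
  outer loop
   vertex 3.3 5.2 1.6
   vertex 2.8 5.6 4.3
   vertex 5.9 3.6 5.2
  endloop
 endfacet
 facet normal 0.750 -0.201 -0.631
  outer loop
   vertex 3.3 5.2 1.6
   vertex 5.9 3.6 5.2
   vertex 3.2 4.2 1.8
  endloop
 endfacet
 facet normal 0.109 0.986 -0.126
  outer loop
   vertex 3.3 5.2 1.6
   vertex 0.8 5.4 1.0
   vertex 2.8 5.6 4.3
  endloop
 endfacet
 facet normal 0.245 0.339 -0.908
  outer loop
   vertex 3.3 5.2 1.6
   vertex 0.1 4.3 0.4
   vertex 0.8 5.4 1.0
  endloop
 endfacet
 facet normal 0.396 -0.218 -0.892
  outer loop
   vertex 3.3 5.2 1.6
   vertex 3.2 4.2 1.8
   vertex 0.1 4.3 0.4
  endloop
 endfacet
 facet normal -0.649 0.467 0.600
  outer loop
   vertex 2.1 2.7 5.8
   vertex 2.8 5.6 4.3
   vertex 0.9 4.5 3.1
  endloop
 endfacet
 facet normal 0.033 0.453 0.891
  outer loop
   vertex 2.1 2.7 5.8
   vertex 5.9 3.6 5.2
   vertex 2.8 5.6 4.3
  endloop
 endfacet
 facet normal -0.893 0.072 0.445
  outer loop
   vertex 2.1 2.7 5.8
   vertex 0.9 4.5 3.1
   vertex 1.0 1.4 3.8
  endloop
 endfacet
 facet normal 0.271 -0.868 0.415
  outer loop
   vertex 2.1 2.7 5.8
   vertex 1.0 1.4 3.8
   vertex 5.9 3.6 5.2
  endloop
 endfacet
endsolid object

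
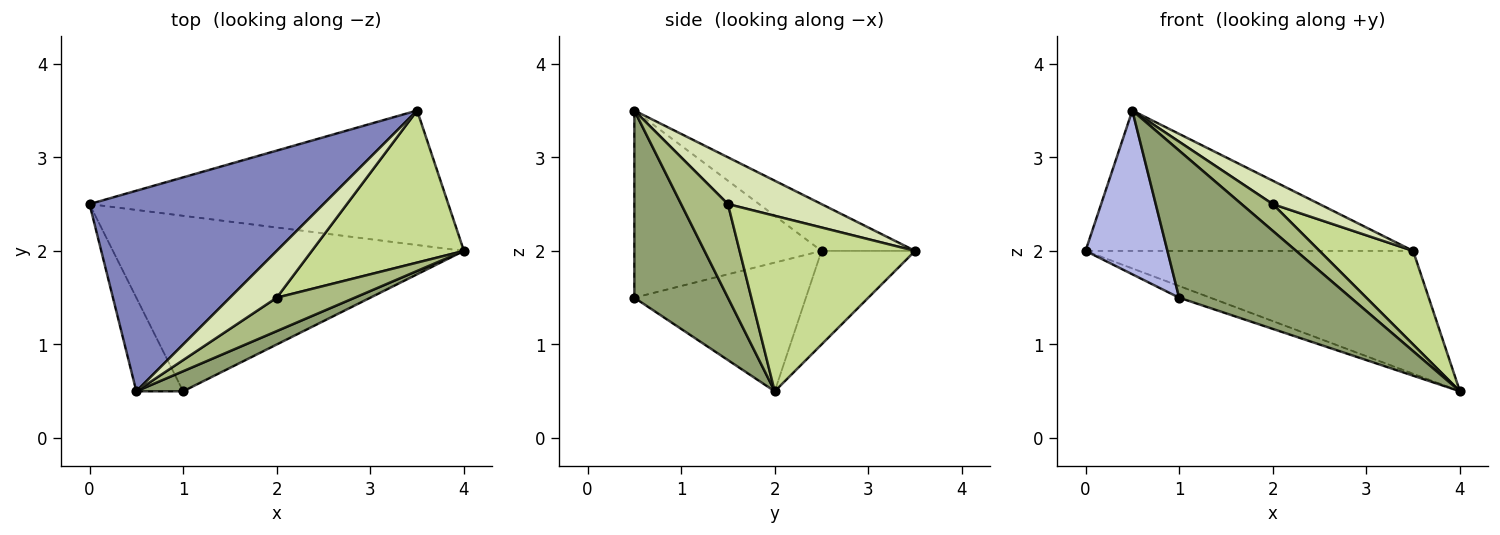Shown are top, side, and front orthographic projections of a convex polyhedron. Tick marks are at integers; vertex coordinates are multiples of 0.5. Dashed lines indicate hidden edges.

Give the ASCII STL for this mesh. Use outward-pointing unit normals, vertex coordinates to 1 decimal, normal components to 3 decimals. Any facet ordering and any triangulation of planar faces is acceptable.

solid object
 facet normal -0.189 0.662 -0.725
  outer loop
   vertex 3.5 3.5 2.0
   vertex 4.0 2.0 0.5
   vertex 0.0 2.5 2.0
  endloop
 endfacet
 facet normal -0.162 0.566 0.808
  outer loop
   vertex 3.5 3.5 2.0
   vertex 0.0 2.5 2.0
   vertex 0.5 0.5 3.5
  endloop
 endfacet
 facet normal -0.344 0.062 -0.937
  outer loop
   vertex 1.0 0.5 1.5
   vertex 0.0 2.5 2.0
   vertex 4.0 2.0 0.5
  endloop
 endfacet
 facet normal -0.893 -0.391 -0.223
  outer loop
   vertex 1.0 0.5 1.5
   vertex 0.5 0.5 3.5
   vertex 0.0 2.5 2.0
  endloop
 endfacet
 facet normal 0.475 -0.872 0.119
  outer loop
   vertex 1.0 0.5 1.5
   vertex 4.0 2.0 0.5
   vertex 0.5 0.5 3.5
  endloop
 endfacet
 facet normal 0.684 -0.456 0.570
  outer loop
   vertex 2.0 1.5 2.5
   vertex 0.5 0.5 3.5
   vertex 4.0 2.0 0.5
  endloop
 endfacet
 facet normal 0.701 -0.374 0.607
  outer loop
   vertex 2.0 1.5 2.5
   vertex 4.0 2.0 0.5
   vertex 3.5 3.5 2.0
  endloop
 endfacet
 facet normal 0.667 -0.333 0.667
  outer loop
   vertex 2.0 1.5 2.5
   vertex 3.5 3.5 2.0
   vertex 0.5 0.5 3.5
  endloop
 endfacet
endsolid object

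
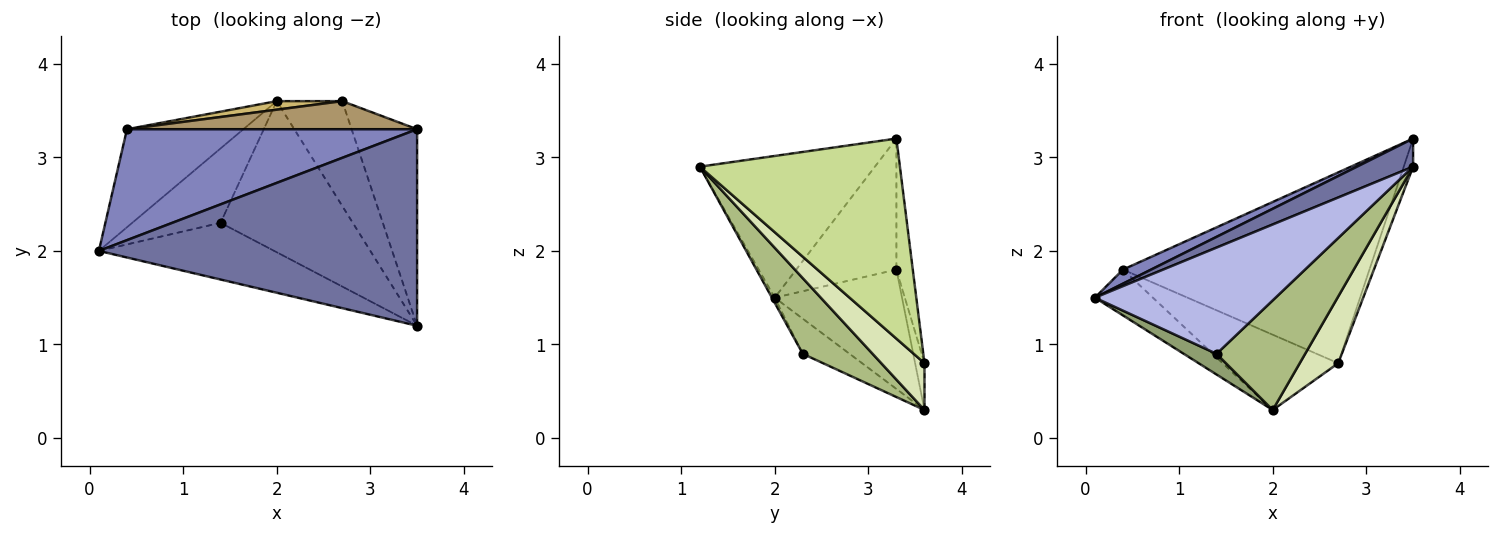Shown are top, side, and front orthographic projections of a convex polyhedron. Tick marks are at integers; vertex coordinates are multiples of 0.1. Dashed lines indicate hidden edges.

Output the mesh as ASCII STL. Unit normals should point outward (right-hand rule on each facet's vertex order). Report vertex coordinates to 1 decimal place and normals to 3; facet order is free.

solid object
 facet normal -0.403 -0.129 0.906
  outer loop
   vertex 3.5 1.2 2.9
   vertex 3.5 3.3 3.2
   vertex 0.1 2.0 1.5
  endloop
 endfacet
 facet normal -0.409 -0.115 0.905
  outer loop
   vertex 0.4 3.3 1.8
   vertex 0.1 2.0 1.5
   vertex 3.5 3.3 3.2
  endloop
 endfacet
 facet normal -0.681 0.310 -0.664
  outer loop
   vertex 0.4 3.3 1.8
   vertex 2.0 3.6 0.3
   vertex 0.1 2.0 1.5
  endloop
 endfacet
 facet normal -0.014 -0.882 -0.471
  outer loop
   vertex 1.4 2.3 0.9
   vertex 3.5 1.2 2.9
   vertex 0.1 2.0 1.5
  endloop
 endfacet
 facet normal -0.358 -0.250 -0.900
  outer loop
   vertex 1.4 2.3 0.9
   vertex 0.1 2.0 1.5
   vertex 2.0 3.6 0.3
  endloop
 endfacet
 facet normal 0.420 -0.533 -0.734
  outer loop
   vertex 1.4 2.3 0.9
   vertex 2.0 3.6 0.3
   vertex 3.5 1.2 2.9
  endloop
 endfacet
 facet normal 0.949 0.044 -0.311
  outer loop
   vertex 2.7 3.6 0.8
   vertex 3.5 3.3 3.2
   vertex 3.5 1.2 2.9
  endloop
 endfacet
 facet normal 0.516 -0.460 -0.722
  outer loop
   vertex 2.7 3.6 0.8
   vertex 3.5 1.2 2.9
   vertex 2.0 3.6 0.3
  endloop
 endfacet
 facet normal -0.066 0.987 0.145
  outer loop
   vertex 2.7 3.6 0.8
   vertex 0.4 3.3 1.8
   vertex 3.5 3.3 3.2
  endloop
 endfacet
 facet normal -0.080 0.990 0.112
  outer loop
   vertex 2.7 3.6 0.8
   vertex 2.0 3.6 0.3
   vertex 0.4 3.3 1.8
  endloop
 endfacet
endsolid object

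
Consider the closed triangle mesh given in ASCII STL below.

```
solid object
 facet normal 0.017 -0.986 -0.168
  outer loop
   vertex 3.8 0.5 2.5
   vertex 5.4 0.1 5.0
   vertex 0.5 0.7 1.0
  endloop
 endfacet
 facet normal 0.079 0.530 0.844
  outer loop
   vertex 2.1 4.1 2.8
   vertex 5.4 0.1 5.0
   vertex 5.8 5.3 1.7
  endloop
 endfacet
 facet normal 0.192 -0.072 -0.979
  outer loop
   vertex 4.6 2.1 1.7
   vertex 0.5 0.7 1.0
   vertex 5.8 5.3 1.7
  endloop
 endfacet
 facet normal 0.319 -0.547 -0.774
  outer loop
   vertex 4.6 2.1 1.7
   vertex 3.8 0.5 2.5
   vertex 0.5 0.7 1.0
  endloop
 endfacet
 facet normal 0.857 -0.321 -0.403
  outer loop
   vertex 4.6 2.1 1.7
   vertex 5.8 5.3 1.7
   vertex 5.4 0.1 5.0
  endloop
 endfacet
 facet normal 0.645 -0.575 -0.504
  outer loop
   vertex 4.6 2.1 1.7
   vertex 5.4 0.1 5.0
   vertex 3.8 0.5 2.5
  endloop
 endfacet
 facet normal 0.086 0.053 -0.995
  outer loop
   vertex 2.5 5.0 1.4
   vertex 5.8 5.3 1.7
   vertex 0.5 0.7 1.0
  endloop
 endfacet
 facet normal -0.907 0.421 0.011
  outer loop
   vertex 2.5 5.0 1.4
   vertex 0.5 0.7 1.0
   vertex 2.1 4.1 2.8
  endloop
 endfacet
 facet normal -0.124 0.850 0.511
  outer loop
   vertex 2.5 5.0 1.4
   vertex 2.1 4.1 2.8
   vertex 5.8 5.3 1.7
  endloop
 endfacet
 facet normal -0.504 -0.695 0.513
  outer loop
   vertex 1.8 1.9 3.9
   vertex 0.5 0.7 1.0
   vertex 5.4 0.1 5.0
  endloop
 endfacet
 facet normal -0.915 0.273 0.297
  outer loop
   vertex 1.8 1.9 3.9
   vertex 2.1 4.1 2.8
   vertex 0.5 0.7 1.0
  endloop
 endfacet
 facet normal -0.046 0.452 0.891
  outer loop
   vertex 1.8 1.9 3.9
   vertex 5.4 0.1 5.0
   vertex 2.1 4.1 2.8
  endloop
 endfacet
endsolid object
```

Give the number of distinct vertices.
8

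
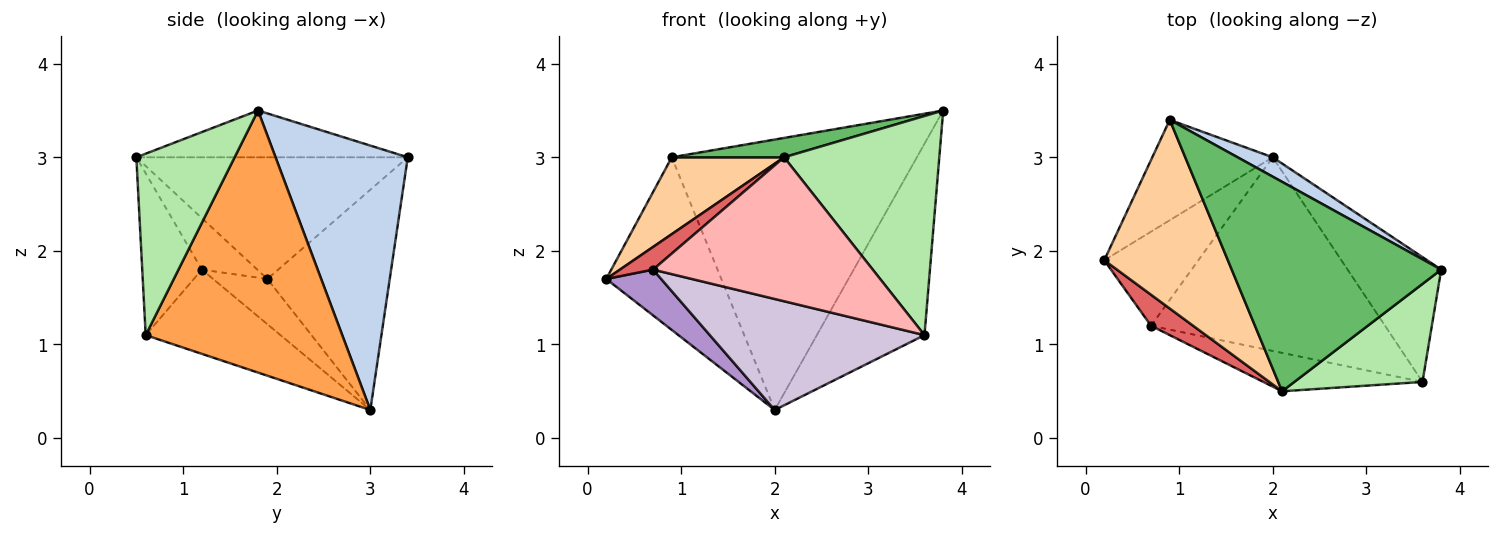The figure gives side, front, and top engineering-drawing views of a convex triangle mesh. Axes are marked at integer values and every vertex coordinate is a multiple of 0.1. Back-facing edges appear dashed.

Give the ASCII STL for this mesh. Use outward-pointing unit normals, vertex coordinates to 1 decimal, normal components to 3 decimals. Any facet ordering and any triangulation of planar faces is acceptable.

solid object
 facet normal -0.677 0.636 -0.370
  outer loop
   vertex 2.0 3.0 0.3
   vertex 0.2 1.9 1.7
   vertex 0.9 3.4 3.0
  endloop
 endfacet
 facet normal 0.474 0.878 0.063
  outer loop
   vertex 2.0 3.0 0.3
   vertex 0.9 3.4 3.0
   vertex 3.8 1.8 3.5
  endloop
 endfacet
 facet normal 0.837 0.458 -0.299
  outer loop
   vertex 3.6 0.6 1.1
   vertex 2.0 3.0 0.3
   vertex 3.8 1.8 3.5
  endloop
 endfacet
 facet normal -0.674 -0.279 0.684
  outer loop
   vertex 2.1 0.5 3.0
   vertex 0.9 3.4 3.0
   vertex 0.2 1.9 1.7
  endloop
 endfacet
 facet normal -0.217 -0.090 0.972
  outer loop
   vertex 2.1 0.5 3.0
   vertex 3.8 1.8 3.5
   vertex 0.9 3.4 3.0
  endloop
 endfacet
 facet normal 0.500 -0.790 0.353
  outer loop
   vertex 2.1 0.5 3.0
   vertex 3.6 0.6 1.1
   vertex 3.8 1.8 3.5
  endloop
 endfacet
 facet normal -0.703 -0.420 0.575
  outer loop
   vertex 0.7 1.2 1.8
   vertex 2.1 0.5 3.0
   vertex 0.2 1.9 1.7
  endloop
 endfacet
 facet normal -0.254 -0.935 -0.249
  outer loop
   vertex 0.7 1.2 1.8
   vertex 3.6 0.6 1.1
   vertex 2.1 0.5 3.0
  endloop
 endfacet
 facet normal -0.397 -0.401 -0.826
  outer loop
   vertex 0.7 1.2 1.8
   vertex 0.2 1.9 1.7
   vertex 2.0 3.0 0.3
  endloop
 endfacet
 facet normal -0.298 -0.475 -0.828
  outer loop
   vertex 0.7 1.2 1.8
   vertex 2.0 3.0 0.3
   vertex 3.6 0.6 1.1
  endloop
 endfacet
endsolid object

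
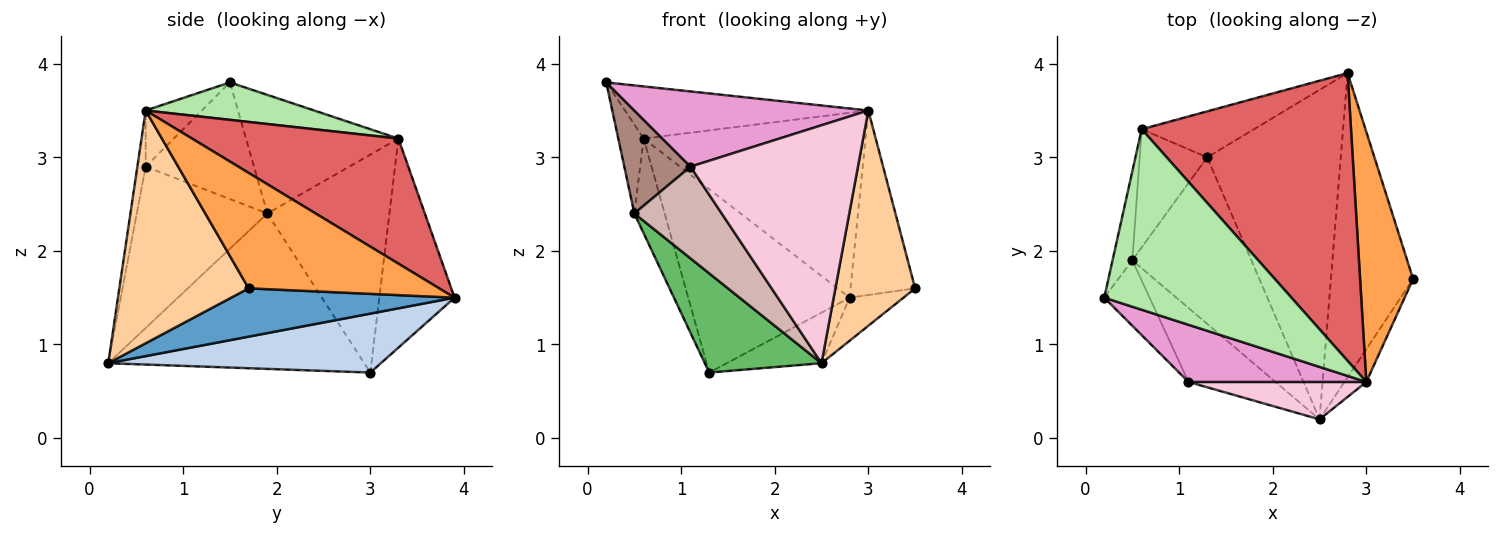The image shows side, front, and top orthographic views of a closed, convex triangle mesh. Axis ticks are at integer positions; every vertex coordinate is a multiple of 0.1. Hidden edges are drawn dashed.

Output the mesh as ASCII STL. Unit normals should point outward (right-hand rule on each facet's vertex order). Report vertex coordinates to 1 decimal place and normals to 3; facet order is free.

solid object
 facet normal 0.503 0.121 -0.856
  outer loop
   vertex 2.5 0.2 0.8
   vertex 2.8 3.9 1.5
   vertex 3.5 1.7 1.6
  endloop
 endfacet
 facet normal 0.400 0.139 -0.906
  outer loop
   vertex 2.5 0.2 0.8
   vertex 1.3 3.0 0.7
   vertex 2.8 3.9 1.5
  endloop
 endfacet
 facet normal 0.868 0.294 0.399
  outer loop
   vertex 3.0 0.6 3.5
   vertex 3.5 1.7 1.6
   vertex 2.8 3.9 1.5
  endloop
 endfacet
 facet normal 0.848 -0.523 -0.080
  outer loop
   vertex 3.0 0.6 3.5
   vertex 2.5 0.2 0.8
   vertex 3.5 1.7 1.6
  endloop
 endfacet
 facet normal -0.747 -0.340 -0.572
  outer loop
   vertex 0.5 1.9 2.4
   vertex 1.3 3.0 0.7
   vertex 2.5 0.2 0.8
  endloop
 endfacet
 facet normal 0.189 0.273 0.943
  outer loop
   vertex 0.6 3.3 3.2
   vertex 0.2 1.5 3.8
   vertex 3.0 0.6 3.5
  endloop
 endfacet
 facet normal 0.449 0.483 0.752
  outer loop
   vertex 0.6 3.3 3.2
   vertex 3.0 0.6 3.5
   vertex 2.8 3.9 1.5
  endloop
 endfacet
 facet normal -0.412 0.884 -0.221
  outer loop
   vertex 0.6 3.3 3.2
   vertex 2.8 3.9 1.5
   vertex 1.3 3.0 0.7
  endloop
 endfacet
 facet normal -0.973 0.162 -0.162
  outer loop
   vertex 0.6 3.3 3.2
   vertex 0.5 1.9 2.4
   vertex 0.2 1.5 3.8
  endloop
 endfacet
 facet normal -0.929 0.231 -0.288
  outer loop
   vertex 0.6 3.3 3.2
   vertex 1.3 3.0 0.7
   vertex 0.5 1.9 2.4
  endloop
 endfacet
 facet normal -0.810 -0.495 -0.315
  outer loop
   vertex 1.1 0.6 2.9
   vertex 0.2 1.5 3.8
   vertex 0.5 1.9 2.4
  endloop
 endfacet
 facet normal -0.758 -0.507 -0.409
  outer loop
   vertex 1.1 0.6 2.9
   vertex 0.5 1.9 2.4
   vertex 2.5 0.2 0.8
  endloop
 endfacet
 facet normal -0.188 -0.782 0.594
  outer loop
   vertex 1.1 0.6 2.9
   vertex 3.0 0.6 3.5
   vertex 0.2 1.5 3.8
  endloop
 endfacet
 facet normal -0.049 -0.987 0.155
  outer loop
   vertex 1.1 0.6 2.9
   vertex 2.5 0.2 0.8
   vertex 3.0 0.6 3.5
  endloop
 endfacet
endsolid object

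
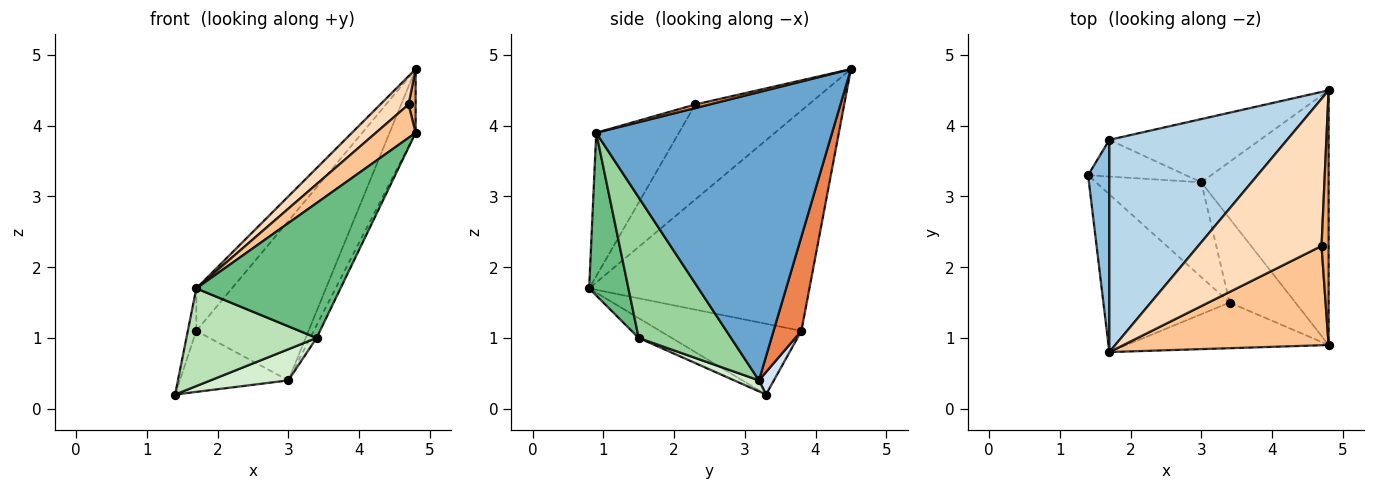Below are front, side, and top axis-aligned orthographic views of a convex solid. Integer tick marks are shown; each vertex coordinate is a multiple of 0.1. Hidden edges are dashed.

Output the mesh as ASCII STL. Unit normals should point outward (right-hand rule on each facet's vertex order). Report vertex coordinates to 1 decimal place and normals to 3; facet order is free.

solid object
 facet normal 0.910 0.101 -0.402
  outer loop
   vertex 3.0 3.2 0.4
   vertex 4.8 4.5 4.8
   vertex 4.8 0.9 3.9
  endloop
 endfacet
 facet normal -0.956 0.057 0.287
  outer loop
   vertex 1.7 3.8 1.1
   vertex 1.4 3.3 0.2
   vertex 1.7 0.8 1.7
  endloop
 endfacet
 facet normal -0.772 0.125 0.623
  outer loop
   vertex 1.7 3.8 1.1
   vertex 1.7 0.8 1.7
   vertex 4.8 4.5 4.8
  endloop
 endfacet
 facet normal 0.117 0.851 -0.512
  outer loop
   vertex 1.7 3.8 1.1
   vertex 3.0 3.2 0.4
   vertex 1.4 3.3 0.2
  endloop
 endfacet
 facet normal 0.224 0.906 -0.359
  outer loop
   vertex 1.7 3.8 1.1
   vertex 4.8 4.5 4.8
   vertex 3.0 3.2 0.4
  endloop
 endfacet
 facet normal 0.436 -0.218 0.873
  outer loop
   vertex 4.7 2.3 4.3
   vertex 4.8 0.9 3.9
   vertex 4.8 4.5 4.8
  endloop
 endfacet
 facet normal -0.552 -0.265 0.790
  outer loop
   vertex 4.7 2.3 4.3
   vertex 1.7 0.8 1.7
   vertex 4.8 0.9 3.9
  endloop
 endfacet
 facet normal -0.603 -0.151 0.783
  outer loop
   vertex 4.7 2.3 4.3
   vertex 4.8 4.5 4.8
   vertex 1.7 0.8 1.7
  endloop
 endfacet
 facet normal 0.250 -0.917 -0.310
  outer loop
   vertex 3.4 1.5 1.0
   vertex 4.8 0.9 3.9
   vertex 1.7 0.8 1.7
  endloop
 endfacet
 facet normal 0.904 0.063 -0.423
  outer loop
   vertex 3.4 1.5 1.0
   vertex 3.0 3.2 0.4
   vertex 4.8 0.9 3.9
  endloop
 endfacet
 facet normal -0.132 -0.522 -0.843
  outer loop
   vertex 3.4 1.5 1.0
   vertex 1.7 0.8 1.7
   vertex 1.4 3.3 0.2
  endloop
 endfacet
 facet normal 0.099 -0.310 -0.945
  outer loop
   vertex 3.4 1.5 1.0
   vertex 1.4 3.3 0.2
   vertex 3.0 3.2 0.4
  endloop
 endfacet
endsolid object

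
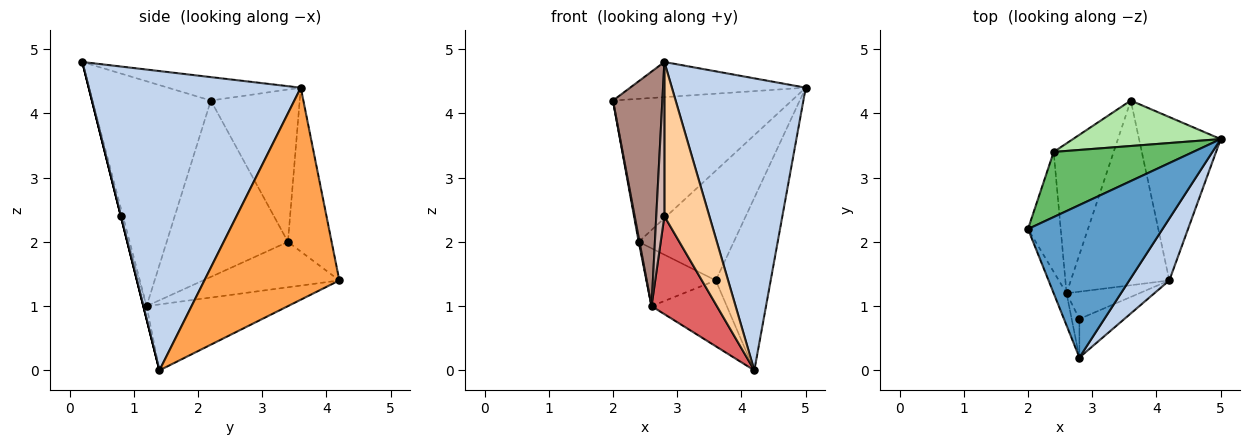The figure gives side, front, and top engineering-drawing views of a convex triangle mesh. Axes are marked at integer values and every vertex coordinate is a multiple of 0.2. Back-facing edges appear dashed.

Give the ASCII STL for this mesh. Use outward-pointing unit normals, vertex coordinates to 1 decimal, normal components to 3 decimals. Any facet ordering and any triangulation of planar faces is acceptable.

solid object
 facet normal -0.167 0.221 0.961
  outer loop
   vertex 2.8 0.2 4.8
   vertex 5.0 3.6 4.4
   vertex 2.0 2.2 4.2
  endloop
 endfacet
 facet normal 0.840 -0.530 0.112
  outer loop
   vertex 4.2 1.4 0.0
   vertex 5.0 3.6 4.4
   vertex 2.8 0.2 4.8
  endloop
 endfacet
 facet normal 0.872 0.355 -0.336
  outer loop
   vertex 3.6 4.2 1.4
   vertex 5.0 3.6 4.4
   vertex 4.2 1.4 0.0
  endloop
 endfacet
 facet normal 0.000 -0.970 -0.243
  outer loop
   vertex 2.8 0.8 2.4
   vertex 4.2 1.4 0.0
   vertex 2.8 0.2 4.8
  endloop
 endfacet
 facet normal -0.412 0.829 0.377
  outer loop
   vertex 2.4 3.4 2.0
   vertex 2.0 2.2 4.2
   vertex 5.0 3.6 4.4
  endloop
 endfacet
 facet normal -0.391 0.850 0.352
  outer loop
   vertex 2.4 3.4 2.0
   vertex 5.0 3.6 4.4
   vertex 3.6 4.2 1.4
  endloop
 endfacet
 facet normal -0.047 -0.962 -0.268
  outer loop
   vertex 2.6 1.2 1.0
   vertex 4.2 1.4 0.0
   vertex 2.8 0.8 2.4
  endloop
 endfacet
 facet normal -0.533 0.284 -0.797
  outer loop
   vertex 2.6 1.2 1.0
   vertex 3.6 4.2 1.4
   vertex 4.2 1.4 0.0
  endloop
 endfacet
 facet normal -0.577 0.294 -0.762
  outer loop
   vertex 2.6 1.2 1.0
   vertex 2.4 3.4 2.0
   vertex 3.6 4.2 1.4
  endloop
 endfacet
 facet normal -0.983 -0.007 -0.182
  outer loop
   vertex 2.6 1.2 1.0
   vertex 2.0 2.2 4.2
   vertex 2.4 3.4 2.0
  endloop
 endfacet
 facet normal -0.922 -0.384 -0.053
  outer loop
   vertex 2.6 1.2 1.0
   vertex 2.8 0.2 4.8
   vertex 2.0 2.2 4.2
  endloop
 endfacet
 facet normal -0.236 -0.943 -0.236
  outer loop
   vertex 2.6 1.2 1.0
   vertex 2.8 0.8 2.4
   vertex 2.8 0.2 4.8
  endloop
 endfacet
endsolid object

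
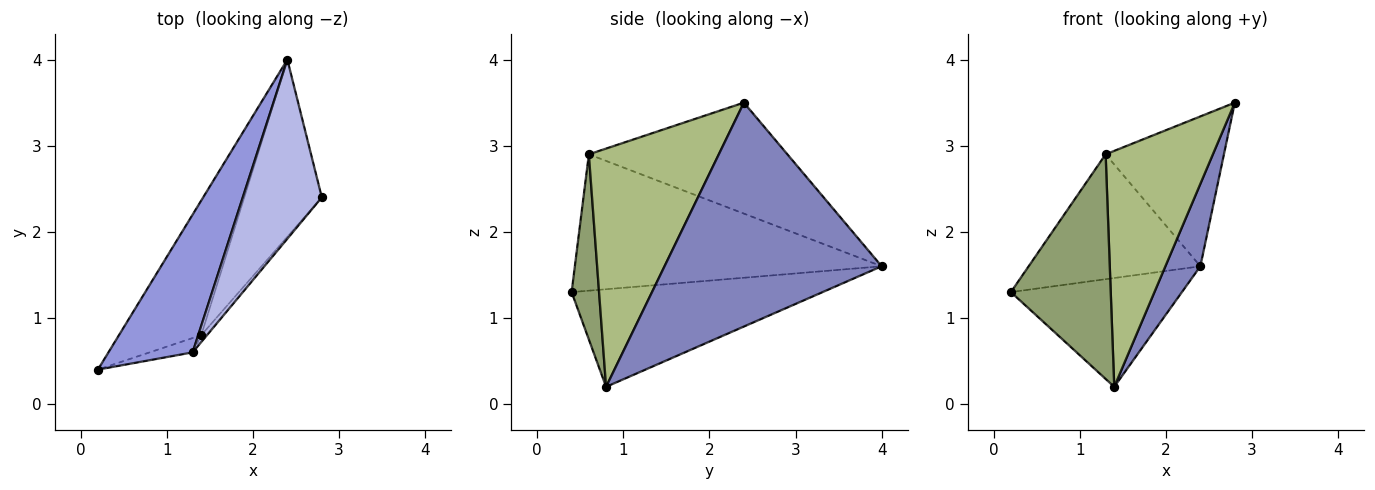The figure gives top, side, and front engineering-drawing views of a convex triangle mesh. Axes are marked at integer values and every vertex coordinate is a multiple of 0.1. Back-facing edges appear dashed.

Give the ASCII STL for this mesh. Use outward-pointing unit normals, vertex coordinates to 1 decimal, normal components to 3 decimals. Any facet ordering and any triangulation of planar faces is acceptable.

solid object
 facet normal -0.678 0.462 -0.572
  outer loop
   vertex 1.4 0.8 0.2
   vertex 0.2 0.4 1.3
   vertex 2.4 4.0 1.6
  endloop
 endfacet
 facet normal 0.934 -0.150 -0.323
  outer loop
   vertex 1.4 0.8 0.2
   vertex 2.4 4.0 1.6
   vertex 2.8 2.4 3.5
  endloop
 endfacet
 facet normal -0.768 0.430 0.474
  outer loop
   vertex 1.3 0.6 2.9
   vertex 2.4 4.0 1.6
   vertex 0.2 0.4 1.3
  endloop
 endfacet
 facet normal -0.733 0.437 0.522
  outer loop
   vertex 1.3 0.6 2.9
   vertex 2.8 2.4 3.5
   vertex 2.4 4.0 1.6
  endloop
 endfacet
 facet normal 0.264 -0.962 -0.061
  outer loop
   vertex 1.3 0.6 2.9
   vertex 0.2 0.4 1.3
   vertex 1.4 0.8 0.2
  endloop
 endfacet
 facet normal 0.771 -0.636 -0.019
  outer loop
   vertex 1.3 0.6 2.9
   vertex 1.4 0.8 0.2
   vertex 2.8 2.4 3.5
  endloop
 endfacet
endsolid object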